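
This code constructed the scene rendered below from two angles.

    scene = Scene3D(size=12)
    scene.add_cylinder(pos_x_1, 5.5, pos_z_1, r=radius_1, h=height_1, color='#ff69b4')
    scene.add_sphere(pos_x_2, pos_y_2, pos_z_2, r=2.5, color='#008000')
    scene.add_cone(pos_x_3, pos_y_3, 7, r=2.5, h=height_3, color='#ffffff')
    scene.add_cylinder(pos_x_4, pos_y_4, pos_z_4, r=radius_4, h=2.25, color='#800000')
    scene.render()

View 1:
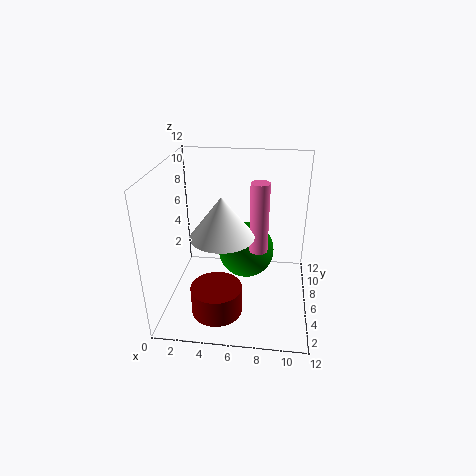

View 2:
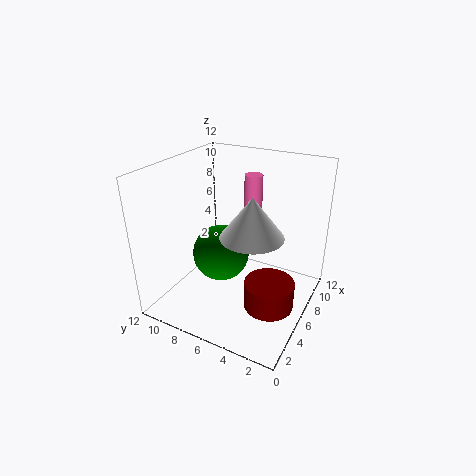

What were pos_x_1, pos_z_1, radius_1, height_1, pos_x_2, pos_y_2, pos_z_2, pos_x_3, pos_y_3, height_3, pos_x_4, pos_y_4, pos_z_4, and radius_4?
pos_x_1 = 7.75
pos_z_1 = 5.25
radius_1 = 0.75
height_1 = 5.75
pos_x_2 = 6.5
pos_y_2 = 8
pos_z_2 = 3.75
pos_x_3 = 5
pos_y_3 = 4.25
height_3 = 3.25
pos_x_4 = 4.75
pos_y_4 = 2.5
pos_z_4 = 1.25
radius_4 = 2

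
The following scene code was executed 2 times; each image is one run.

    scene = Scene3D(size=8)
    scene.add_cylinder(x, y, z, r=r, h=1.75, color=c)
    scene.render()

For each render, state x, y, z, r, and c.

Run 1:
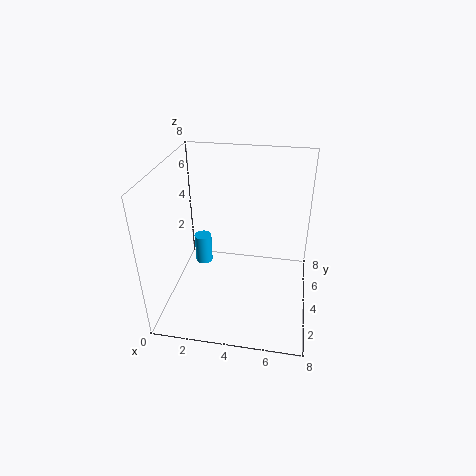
x = 1.75, y = 4.75, z = 1.75, r = 0.5, c = 'deepskyblue'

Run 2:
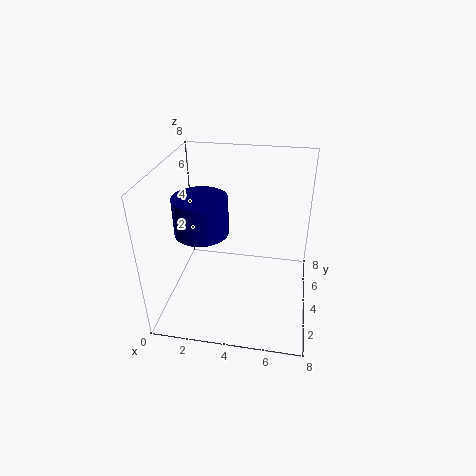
x = 2.75, y = 1.5, z = 5.75, r = 1.25, c = 'navy'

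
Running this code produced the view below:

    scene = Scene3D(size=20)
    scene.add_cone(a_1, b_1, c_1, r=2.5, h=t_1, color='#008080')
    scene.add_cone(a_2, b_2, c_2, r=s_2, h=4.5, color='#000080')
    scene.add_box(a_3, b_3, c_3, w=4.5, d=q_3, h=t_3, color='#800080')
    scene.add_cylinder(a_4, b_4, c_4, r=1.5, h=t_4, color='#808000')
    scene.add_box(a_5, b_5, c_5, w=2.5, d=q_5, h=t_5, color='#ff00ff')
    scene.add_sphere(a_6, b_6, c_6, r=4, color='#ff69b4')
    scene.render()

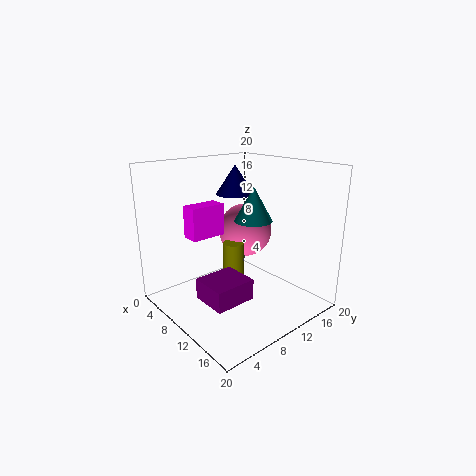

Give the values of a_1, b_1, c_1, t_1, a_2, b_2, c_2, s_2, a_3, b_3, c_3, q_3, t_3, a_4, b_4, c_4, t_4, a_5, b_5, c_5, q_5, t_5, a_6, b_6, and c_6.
a_1 = 12.5; b_1 = 10.5; c_1 = 13; t_1 = 4.5; a_2 = 4; b_2 = 14.5; c_2 = 14.5; s_2 = 3; a_3 = 13; b_3 = 1; c_3 = 5.5; q_3 = 5; t_3 = 2.5; a_4 = 9; b_4 = 10; c_4 = 0.5; t_4 = 8.5; a_5 = 5; b_5 = 4.5; c_5 = 10; q_5 = 5; t_5 = 4.5; a_6 = 7; b_6 = 14; c_6 = 9.5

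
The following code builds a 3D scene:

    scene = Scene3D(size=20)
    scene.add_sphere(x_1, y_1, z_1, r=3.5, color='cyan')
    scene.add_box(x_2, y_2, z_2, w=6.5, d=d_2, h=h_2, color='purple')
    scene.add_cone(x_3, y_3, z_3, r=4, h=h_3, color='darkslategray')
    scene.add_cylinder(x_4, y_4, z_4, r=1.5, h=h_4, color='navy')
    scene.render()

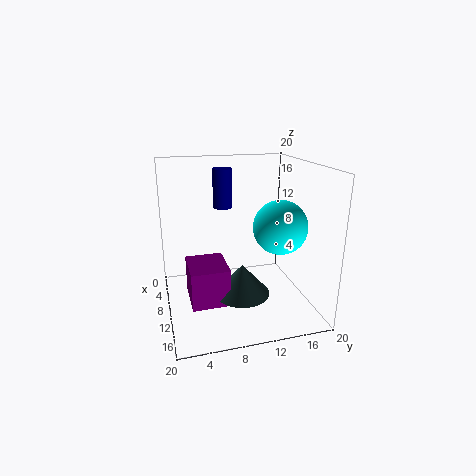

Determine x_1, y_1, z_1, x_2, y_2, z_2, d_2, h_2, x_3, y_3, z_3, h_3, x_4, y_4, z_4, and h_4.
x_1 = 14, y_1 = 14.5, z_1 = 12.5, x_2 = 5.5, y_2 = 3, z_2 = 0.5, d_2 = 5.5, h_2 = 5.5, x_3 = 10.5, y_3 = 10.5, z_3 = 1.5, h_3 = 4.5, x_4 = 3, y_4 = 9.5, z_4 = 12.5, h_4 = 6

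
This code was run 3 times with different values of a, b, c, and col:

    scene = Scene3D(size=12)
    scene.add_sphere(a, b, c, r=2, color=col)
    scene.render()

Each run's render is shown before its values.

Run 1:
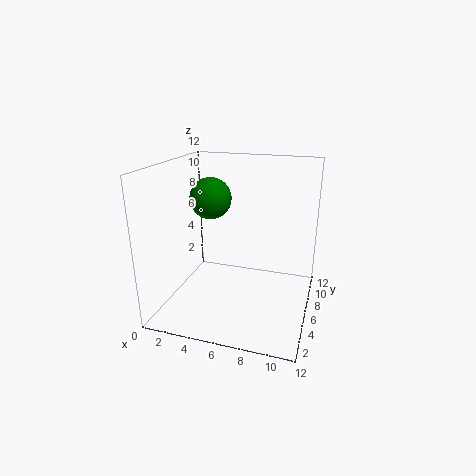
a = 2
b = 10
c = 8
col = 'green'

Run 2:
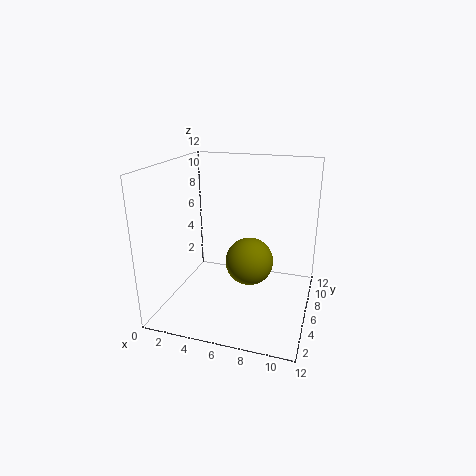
a = 7
b = 6
c = 4
col = 'olive'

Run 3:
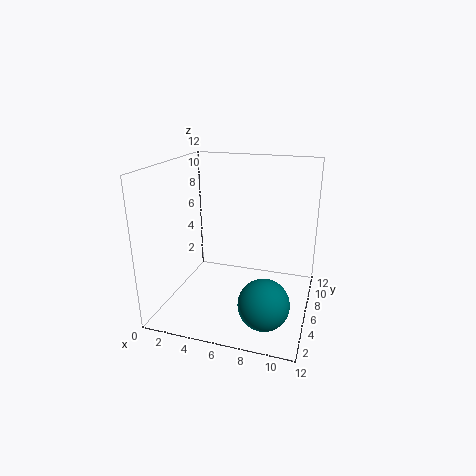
a = 9
b = 3
c = 2
col = 'teal'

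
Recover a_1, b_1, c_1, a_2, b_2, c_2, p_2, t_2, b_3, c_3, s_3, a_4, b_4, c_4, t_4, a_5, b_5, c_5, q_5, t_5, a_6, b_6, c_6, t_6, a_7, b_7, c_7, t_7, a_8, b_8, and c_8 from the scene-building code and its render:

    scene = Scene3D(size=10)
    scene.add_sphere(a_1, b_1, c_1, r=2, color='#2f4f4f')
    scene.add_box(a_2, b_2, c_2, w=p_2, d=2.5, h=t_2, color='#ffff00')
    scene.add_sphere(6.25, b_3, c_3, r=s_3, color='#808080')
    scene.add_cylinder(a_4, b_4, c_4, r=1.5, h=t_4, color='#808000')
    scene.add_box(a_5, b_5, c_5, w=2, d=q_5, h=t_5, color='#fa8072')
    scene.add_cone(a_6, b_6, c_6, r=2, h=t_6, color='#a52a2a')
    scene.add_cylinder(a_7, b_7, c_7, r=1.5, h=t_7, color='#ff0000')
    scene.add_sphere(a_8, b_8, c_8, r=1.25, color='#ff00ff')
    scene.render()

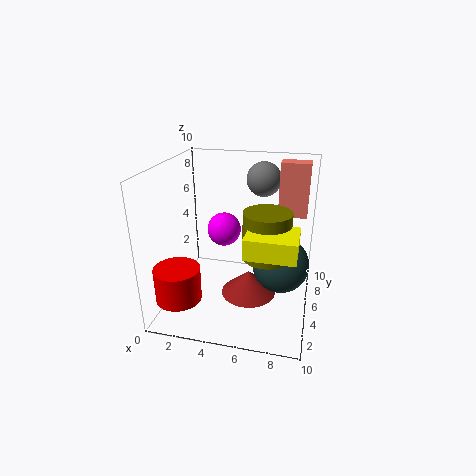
a_1 = 8; b_1 = 5.5; c_1 = 3; a_2 = 6.25; b_2 = 0.75; c_2 = 5.75; p_2 = 3; t_2 = 1.25; b_3 = 7.75; c_3 = 8.5; s_3 = 1.25; a_4 = 7.25; b_4 = 3.25; c_4 = 4.75; t_4 = 3; a_5 = 7.5; b_5 = 6.5; c_5 = 6.25; q_5 = 1.25; t_5 = 3.75; a_6 = 5.75; b_6 = 5.25; c_6 = 0.5; t_6 = 1.75; a_7 = 1.75; b_7 = 1.75; c_7 = 1.75; t_7 = 2.25; a_8 = 3.5; b_8 = 6.75; c_8 = 4.75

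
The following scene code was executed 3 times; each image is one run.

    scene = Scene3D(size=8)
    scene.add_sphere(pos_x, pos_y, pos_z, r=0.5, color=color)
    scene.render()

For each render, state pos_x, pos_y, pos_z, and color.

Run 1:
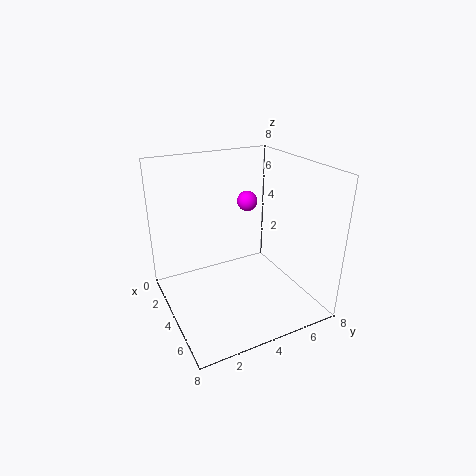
pos_x = 5, pos_y = 4, pos_z = 6.5, color = 'magenta'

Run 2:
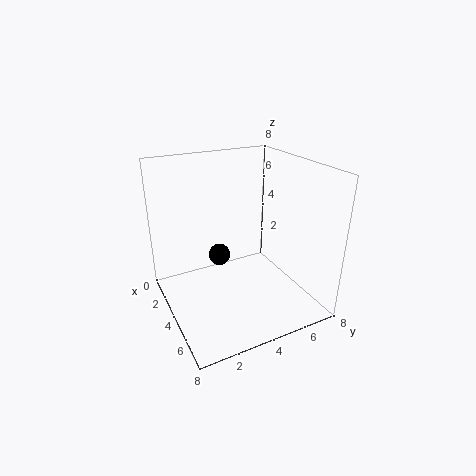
pos_x = 6, pos_y = 2, pos_z = 4.5, color = 'black'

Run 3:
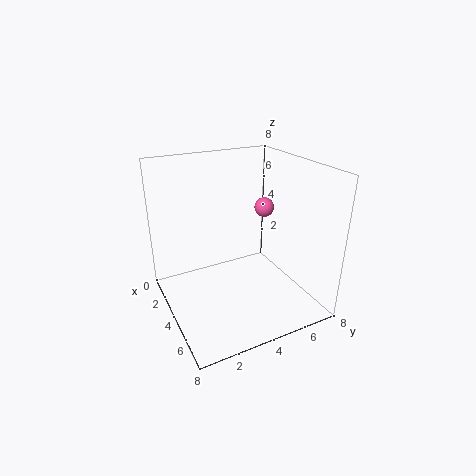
pos_x = 5, pos_y = 5, pos_z = 6, color = 'hotpink'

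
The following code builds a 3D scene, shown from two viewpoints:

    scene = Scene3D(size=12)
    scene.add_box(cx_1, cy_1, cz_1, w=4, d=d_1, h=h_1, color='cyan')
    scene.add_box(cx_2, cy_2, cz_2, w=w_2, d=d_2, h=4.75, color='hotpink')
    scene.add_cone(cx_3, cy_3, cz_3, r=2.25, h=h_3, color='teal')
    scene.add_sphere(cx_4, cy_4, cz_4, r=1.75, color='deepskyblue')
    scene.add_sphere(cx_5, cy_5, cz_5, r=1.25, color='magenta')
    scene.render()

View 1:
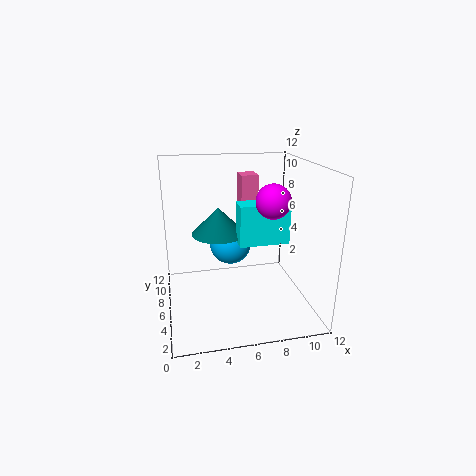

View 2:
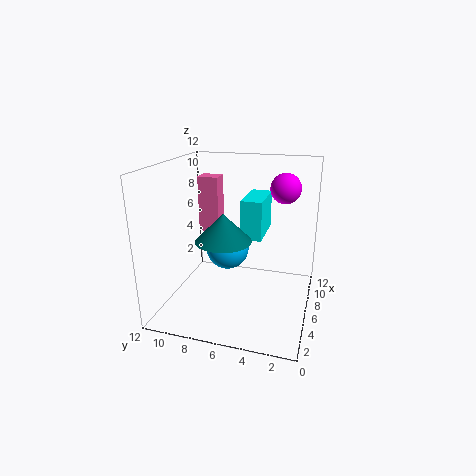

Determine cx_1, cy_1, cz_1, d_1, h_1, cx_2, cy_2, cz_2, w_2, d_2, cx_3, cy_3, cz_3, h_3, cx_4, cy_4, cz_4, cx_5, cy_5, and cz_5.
cx_1 = 5.75
cy_1 = 4
cz_1 = 6
d_1 = 1.75
h_1 = 3.25
cx_2 = 6.75
cy_2 = 8
cz_2 = 6
w_2 = 1.5
d_2 = 1.75
cx_3 = 4.5
cy_3 = 6.75
cz_3 = 6.25
h_3 = 2.25
cx_4 = 5.5
cy_4 = 6.75
cz_4 = 5.25
cx_5 = 7.75
cy_5 = 2.5
cz_5 = 10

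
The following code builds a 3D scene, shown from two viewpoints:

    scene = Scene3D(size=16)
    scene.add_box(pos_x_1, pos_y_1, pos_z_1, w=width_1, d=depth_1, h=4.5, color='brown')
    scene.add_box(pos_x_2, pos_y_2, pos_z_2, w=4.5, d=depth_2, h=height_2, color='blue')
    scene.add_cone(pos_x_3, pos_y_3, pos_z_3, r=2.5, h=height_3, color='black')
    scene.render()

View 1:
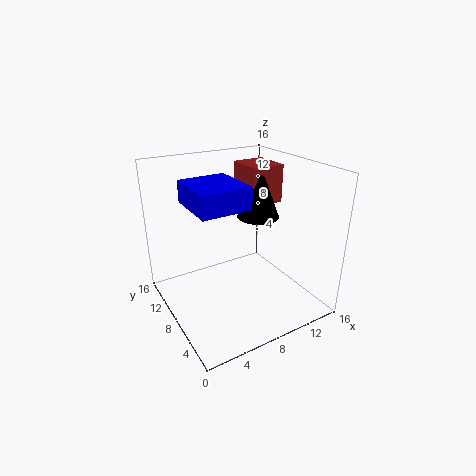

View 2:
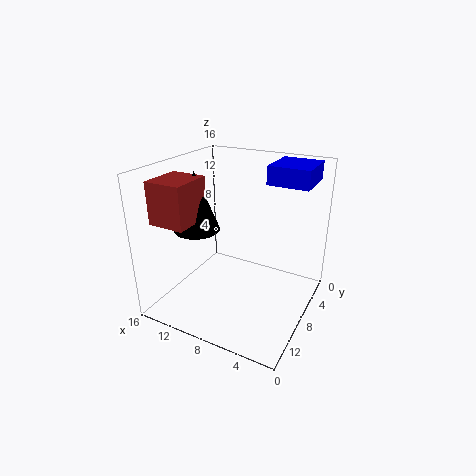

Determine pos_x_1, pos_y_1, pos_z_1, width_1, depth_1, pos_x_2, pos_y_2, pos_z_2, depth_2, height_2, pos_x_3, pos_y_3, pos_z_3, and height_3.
pos_x_1 = 11
pos_y_1 = 9.5
pos_z_1 = 10.5
width_1 = 4
depth_1 = 4.5
pos_x_2 = 1
pos_y_2 = 1.5
pos_z_2 = 14
depth_2 = 5
height_2 = 2
pos_x_3 = 12
pos_y_3 = 10
pos_z_3 = 9
height_3 = 6.5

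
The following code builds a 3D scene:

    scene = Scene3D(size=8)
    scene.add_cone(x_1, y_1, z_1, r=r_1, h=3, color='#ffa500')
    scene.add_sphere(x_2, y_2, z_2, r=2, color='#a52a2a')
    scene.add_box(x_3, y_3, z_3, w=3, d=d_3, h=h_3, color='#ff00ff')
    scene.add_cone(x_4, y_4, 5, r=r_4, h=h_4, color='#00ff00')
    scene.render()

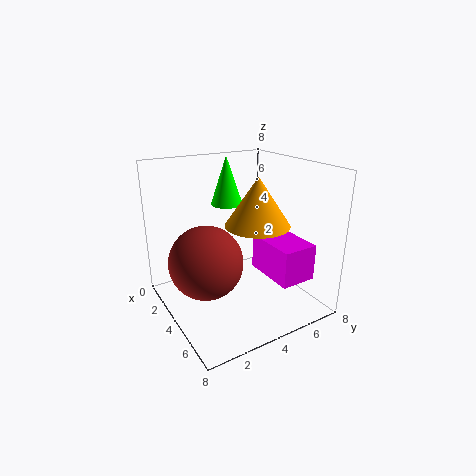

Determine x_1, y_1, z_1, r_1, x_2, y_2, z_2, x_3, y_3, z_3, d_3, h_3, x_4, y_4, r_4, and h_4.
x_1 = 3; y_1 = 6; z_1 = 4; r_1 = 2; x_2 = 4; y_2 = 2; z_2 = 3; x_3 = 4; y_3 = 5; z_3 = 2; d_3 = 2; h_3 = 2; x_4 = 1; y_4 = 5; r_4 = 1; h_4 = 3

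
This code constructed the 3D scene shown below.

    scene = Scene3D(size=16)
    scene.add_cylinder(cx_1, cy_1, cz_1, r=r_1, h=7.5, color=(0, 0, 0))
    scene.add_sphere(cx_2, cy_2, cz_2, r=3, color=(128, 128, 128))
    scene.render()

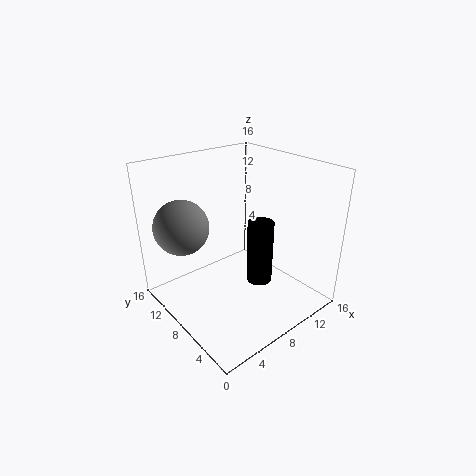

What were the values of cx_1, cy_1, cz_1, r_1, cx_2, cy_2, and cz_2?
cx_1 = 10.5
cy_1 = 7
cz_1 = 2
r_1 = 1.5
cx_2 = 3
cy_2 = 11.5
cz_2 = 9.5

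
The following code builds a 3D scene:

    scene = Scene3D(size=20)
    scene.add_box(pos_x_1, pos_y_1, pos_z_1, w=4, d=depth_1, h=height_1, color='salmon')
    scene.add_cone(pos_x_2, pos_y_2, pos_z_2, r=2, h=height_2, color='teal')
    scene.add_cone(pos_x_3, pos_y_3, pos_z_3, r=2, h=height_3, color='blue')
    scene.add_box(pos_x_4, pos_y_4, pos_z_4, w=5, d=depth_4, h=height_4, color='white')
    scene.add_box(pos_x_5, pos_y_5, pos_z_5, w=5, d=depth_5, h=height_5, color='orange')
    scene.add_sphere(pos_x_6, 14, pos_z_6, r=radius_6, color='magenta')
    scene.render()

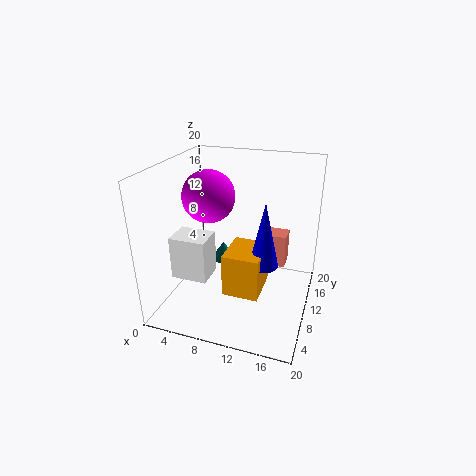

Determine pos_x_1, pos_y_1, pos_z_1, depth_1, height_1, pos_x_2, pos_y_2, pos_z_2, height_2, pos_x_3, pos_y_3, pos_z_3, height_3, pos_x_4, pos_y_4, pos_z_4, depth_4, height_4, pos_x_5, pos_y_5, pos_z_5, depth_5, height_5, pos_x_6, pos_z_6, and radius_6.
pos_x_1 = 12
pos_y_1 = 14
pos_z_1 = 4
depth_1 = 3
height_1 = 5
pos_x_2 = 5
pos_y_2 = 17
pos_z_2 = 2
height_2 = 3
pos_x_3 = 14
pos_y_3 = 9
pos_z_3 = 7
height_3 = 9
pos_x_4 = 2
pos_y_4 = 5
pos_z_4 = 5
depth_4 = 4
height_4 = 6
pos_x_5 = 9
pos_y_5 = 6
pos_z_5 = 3
depth_5 = 6
height_5 = 6
pos_x_6 = 4
pos_z_6 = 14
radius_6 = 4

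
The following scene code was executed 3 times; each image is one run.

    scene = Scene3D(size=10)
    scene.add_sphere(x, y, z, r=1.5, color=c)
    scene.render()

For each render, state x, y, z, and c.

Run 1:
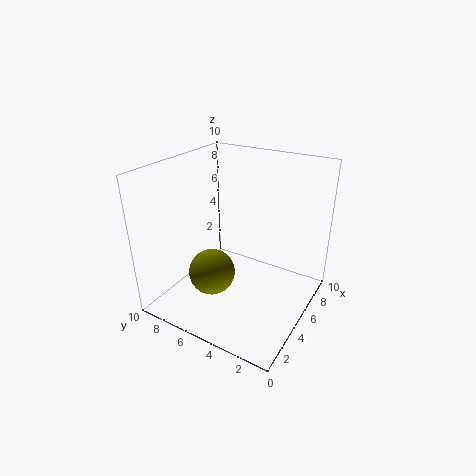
x = 2.5, y = 5.5, z = 3.5, c = 'olive'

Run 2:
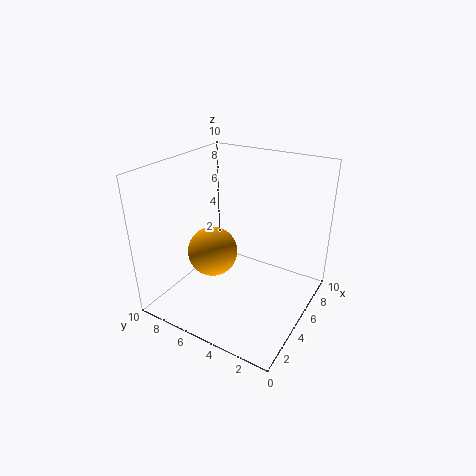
x = 2, y = 5, z = 5.5, c = 'orange'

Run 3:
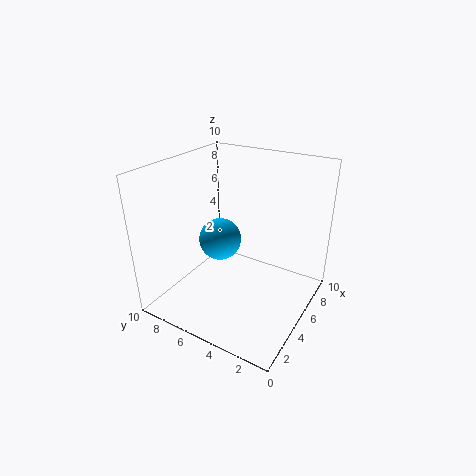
x = 5, y = 6.5, z = 4.5, c = 'deepskyblue'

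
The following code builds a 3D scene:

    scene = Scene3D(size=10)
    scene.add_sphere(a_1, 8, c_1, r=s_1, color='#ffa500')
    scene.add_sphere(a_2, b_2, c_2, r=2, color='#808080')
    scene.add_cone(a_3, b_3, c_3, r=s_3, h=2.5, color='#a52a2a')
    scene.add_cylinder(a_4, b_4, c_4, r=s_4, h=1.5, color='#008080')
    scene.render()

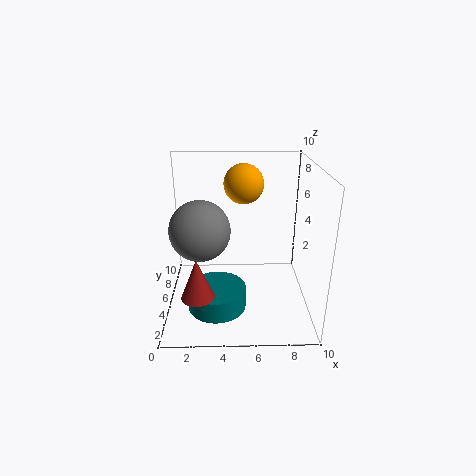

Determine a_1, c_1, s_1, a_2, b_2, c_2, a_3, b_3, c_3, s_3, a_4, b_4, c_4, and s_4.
a_1 = 5.5; c_1 = 8; s_1 = 1.5; a_2 = 2.5; b_2 = 4; c_2 = 6; a_3 = 2.5; b_3 = 1; c_3 = 3; s_3 = 1; a_4 = 3.5; b_4 = 3.5; c_4 = 0.5; s_4 = 2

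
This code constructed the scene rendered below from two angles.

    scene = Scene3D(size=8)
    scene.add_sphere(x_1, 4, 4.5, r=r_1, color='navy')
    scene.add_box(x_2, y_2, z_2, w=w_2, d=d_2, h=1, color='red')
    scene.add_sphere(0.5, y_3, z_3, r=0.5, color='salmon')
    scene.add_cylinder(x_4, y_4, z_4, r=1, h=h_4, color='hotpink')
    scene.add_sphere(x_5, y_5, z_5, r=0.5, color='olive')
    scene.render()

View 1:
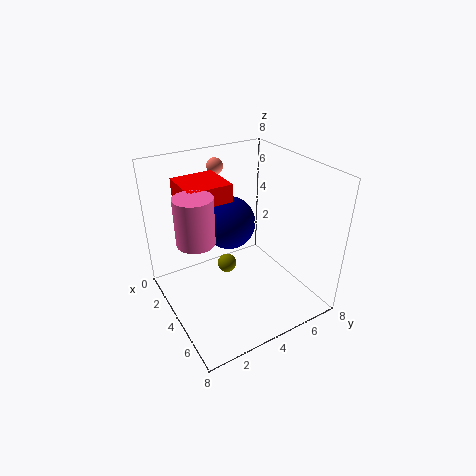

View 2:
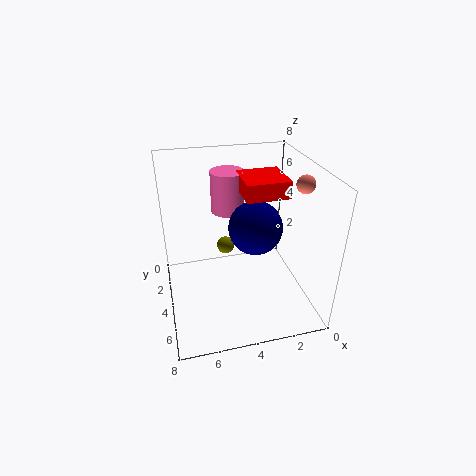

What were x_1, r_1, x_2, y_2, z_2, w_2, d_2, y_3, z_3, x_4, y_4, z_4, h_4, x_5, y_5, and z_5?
x_1 = 3
r_1 = 1.5
x_2 = 1
y_2 = 1.5
z_2 = 6
w_2 = 2.5
d_2 = 2.5
y_3 = 4.5
z_3 = 7
x_4 = 4
y_4 = 1.5
z_4 = 4.5
h_4 = 2.5
x_5 = 4.5
y_5 = 3
z_5 = 3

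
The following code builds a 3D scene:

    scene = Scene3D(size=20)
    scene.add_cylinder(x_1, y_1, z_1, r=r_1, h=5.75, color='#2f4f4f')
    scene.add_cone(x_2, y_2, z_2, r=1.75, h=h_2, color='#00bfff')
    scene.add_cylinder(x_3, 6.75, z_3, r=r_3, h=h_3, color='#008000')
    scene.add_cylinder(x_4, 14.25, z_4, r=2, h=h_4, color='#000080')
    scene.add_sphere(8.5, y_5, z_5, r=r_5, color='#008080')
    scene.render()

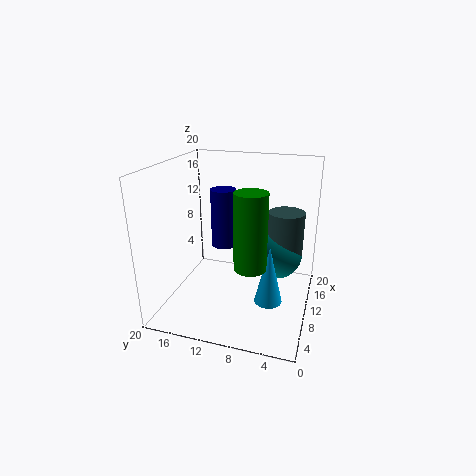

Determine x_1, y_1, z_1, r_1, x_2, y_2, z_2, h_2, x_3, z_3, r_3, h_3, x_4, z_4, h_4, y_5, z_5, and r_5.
x_1 = 8.5; y_1 = 3.25; z_1 = 9.25; r_1 = 2.25; x_2 = 5.25; y_2 = 4.5; z_2 = 4; h_2 = 7.5; x_3 = 4.5; z_3 = 8.75; r_3 = 2; h_3 = 9.5; x_4 = 16; z_4 = 5.75; h_4 = 9.25; y_5 = 4.25; z_5 = 9.25; r_5 = 3.25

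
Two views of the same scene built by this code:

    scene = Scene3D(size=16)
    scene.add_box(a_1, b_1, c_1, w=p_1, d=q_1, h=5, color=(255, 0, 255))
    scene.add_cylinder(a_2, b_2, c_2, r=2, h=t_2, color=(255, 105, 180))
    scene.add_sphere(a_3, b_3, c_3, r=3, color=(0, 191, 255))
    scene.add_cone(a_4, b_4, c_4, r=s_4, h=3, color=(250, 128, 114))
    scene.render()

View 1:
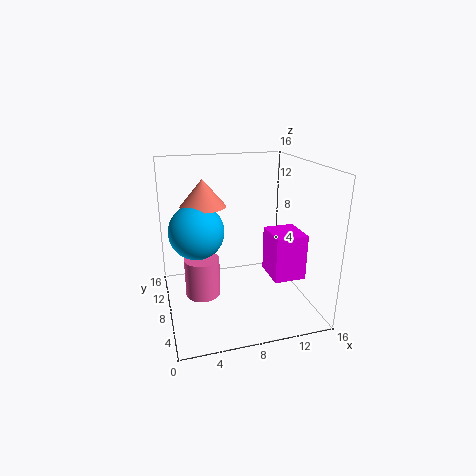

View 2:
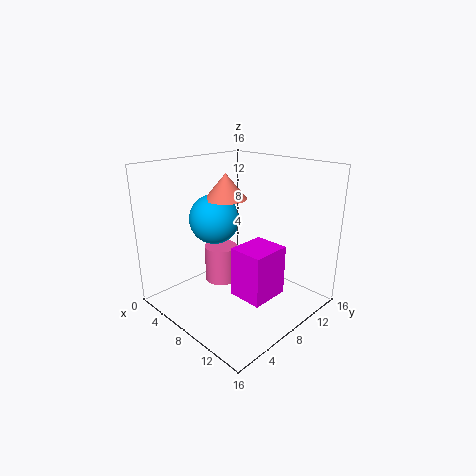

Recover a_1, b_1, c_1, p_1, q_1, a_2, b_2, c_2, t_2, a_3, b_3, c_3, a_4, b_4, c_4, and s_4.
a_1 = 11; b_1 = 4; c_1 = 4; p_1 = 3.5; q_1 = 4; a_2 = 4; b_2 = 9; c_2 = 1; t_2 = 4.5; a_3 = 3.5; b_3 = 8.5; c_3 = 9; a_4 = 4.5; b_4 = 9.5; c_4 = 11.5; s_4 = 2.5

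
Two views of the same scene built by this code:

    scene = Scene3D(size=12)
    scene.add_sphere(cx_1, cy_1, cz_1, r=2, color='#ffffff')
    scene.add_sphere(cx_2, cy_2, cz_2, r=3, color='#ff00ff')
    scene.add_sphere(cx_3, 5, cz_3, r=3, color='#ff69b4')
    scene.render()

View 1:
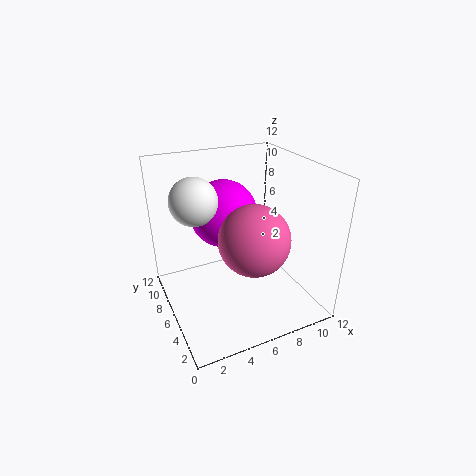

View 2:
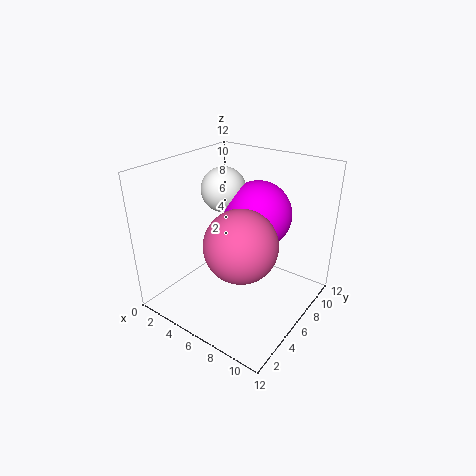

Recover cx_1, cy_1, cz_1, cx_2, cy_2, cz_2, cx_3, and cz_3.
cx_1 = 3, cy_1 = 8, cz_1 = 9, cx_2 = 6, cy_2 = 9, cz_2 = 7, cx_3 = 7, cz_3 = 6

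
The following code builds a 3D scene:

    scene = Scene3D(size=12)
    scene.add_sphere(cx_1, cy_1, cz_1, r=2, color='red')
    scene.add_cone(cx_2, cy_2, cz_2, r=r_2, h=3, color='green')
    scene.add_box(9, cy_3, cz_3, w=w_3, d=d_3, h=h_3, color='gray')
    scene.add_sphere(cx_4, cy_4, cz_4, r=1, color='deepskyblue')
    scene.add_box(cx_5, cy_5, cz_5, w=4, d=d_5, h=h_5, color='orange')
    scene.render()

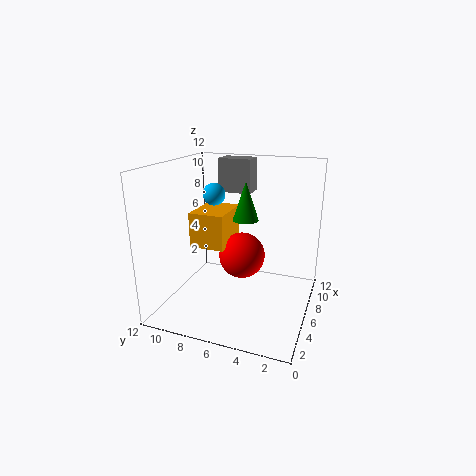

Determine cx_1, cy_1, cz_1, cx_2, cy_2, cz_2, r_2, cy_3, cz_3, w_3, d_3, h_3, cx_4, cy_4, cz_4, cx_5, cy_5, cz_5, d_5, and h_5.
cx_1 = 7, cy_1 = 6, cz_1 = 4, cx_2 = 5, cy_2 = 5, cz_2 = 8, r_2 = 1, cy_3 = 6, cz_3 = 9, w_3 = 2, d_3 = 3, h_3 = 3, cx_4 = 8, cy_4 = 9, cz_4 = 9, cx_5 = 5, cy_5 = 7, cz_5 = 5, d_5 = 3, h_5 = 3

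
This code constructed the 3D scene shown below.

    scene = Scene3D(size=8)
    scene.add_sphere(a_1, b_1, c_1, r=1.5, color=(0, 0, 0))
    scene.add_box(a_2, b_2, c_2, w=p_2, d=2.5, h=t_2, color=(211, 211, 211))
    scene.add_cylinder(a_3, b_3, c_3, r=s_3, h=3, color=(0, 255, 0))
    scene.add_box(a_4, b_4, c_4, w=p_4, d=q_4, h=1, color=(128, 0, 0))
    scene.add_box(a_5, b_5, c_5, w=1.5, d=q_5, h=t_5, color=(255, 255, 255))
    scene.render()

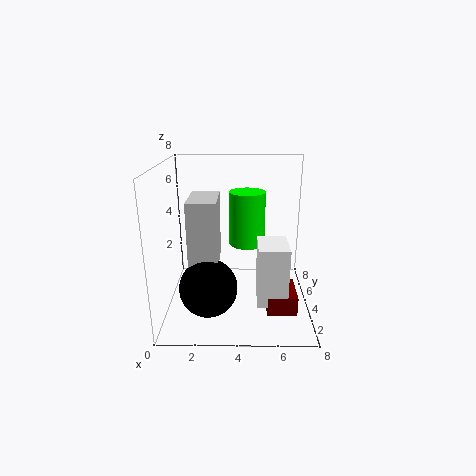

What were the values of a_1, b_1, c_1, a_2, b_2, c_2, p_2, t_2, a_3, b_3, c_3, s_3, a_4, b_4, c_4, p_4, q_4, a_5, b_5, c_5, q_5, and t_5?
a_1 = 2.5, b_1 = 2, c_1 = 2, a_2 = 1.5, b_2 = 2, c_2 = 3, p_2 = 1.5, t_2 = 3.5, a_3 = 4.5, b_3 = 4.5, c_3 = 3.5, s_3 = 1, a_4 = 5.5, b_4 = 1, c_4 = 1, p_4 = 1.5, q_4 = 2, a_5 = 5, b_5 = 1, c_5 = 1.5, q_5 = 2, t_5 = 3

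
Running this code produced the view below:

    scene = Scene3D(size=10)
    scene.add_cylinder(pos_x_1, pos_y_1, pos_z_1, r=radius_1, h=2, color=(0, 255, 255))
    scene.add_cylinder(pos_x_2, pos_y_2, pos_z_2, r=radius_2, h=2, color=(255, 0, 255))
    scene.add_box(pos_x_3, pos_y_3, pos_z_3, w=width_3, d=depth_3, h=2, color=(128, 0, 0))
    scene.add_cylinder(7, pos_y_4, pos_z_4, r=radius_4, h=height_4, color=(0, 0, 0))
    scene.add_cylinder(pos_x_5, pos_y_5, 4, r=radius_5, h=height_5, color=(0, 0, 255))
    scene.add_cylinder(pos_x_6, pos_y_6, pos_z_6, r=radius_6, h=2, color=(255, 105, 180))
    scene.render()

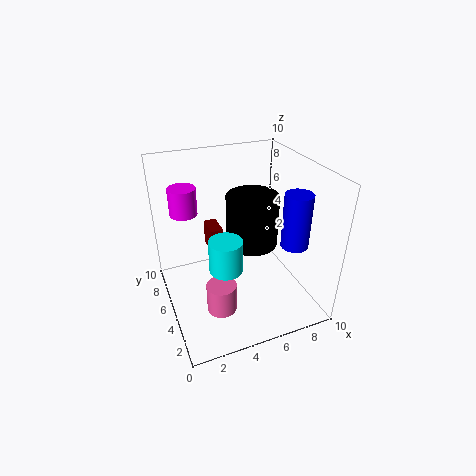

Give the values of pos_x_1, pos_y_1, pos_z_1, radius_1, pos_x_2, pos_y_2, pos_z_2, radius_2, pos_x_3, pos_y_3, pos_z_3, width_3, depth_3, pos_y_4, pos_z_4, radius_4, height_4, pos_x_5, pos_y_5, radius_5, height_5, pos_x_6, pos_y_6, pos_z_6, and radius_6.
pos_x_1 = 3, pos_y_1 = 2, pos_z_1 = 5, radius_1 = 1, pos_x_2 = 2, pos_y_2 = 8, pos_z_2 = 6, radius_2 = 1, pos_x_3 = 4, pos_y_3 = 8, pos_z_3 = 2, width_3 = 1, depth_3 = 2, pos_y_4 = 7, pos_z_4 = 3, radius_4 = 2, height_4 = 4, pos_x_5 = 9, pos_y_5 = 4, radius_5 = 1, height_5 = 4, pos_x_6 = 3, pos_y_6 = 3, pos_z_6 = 1, radius_6 = 1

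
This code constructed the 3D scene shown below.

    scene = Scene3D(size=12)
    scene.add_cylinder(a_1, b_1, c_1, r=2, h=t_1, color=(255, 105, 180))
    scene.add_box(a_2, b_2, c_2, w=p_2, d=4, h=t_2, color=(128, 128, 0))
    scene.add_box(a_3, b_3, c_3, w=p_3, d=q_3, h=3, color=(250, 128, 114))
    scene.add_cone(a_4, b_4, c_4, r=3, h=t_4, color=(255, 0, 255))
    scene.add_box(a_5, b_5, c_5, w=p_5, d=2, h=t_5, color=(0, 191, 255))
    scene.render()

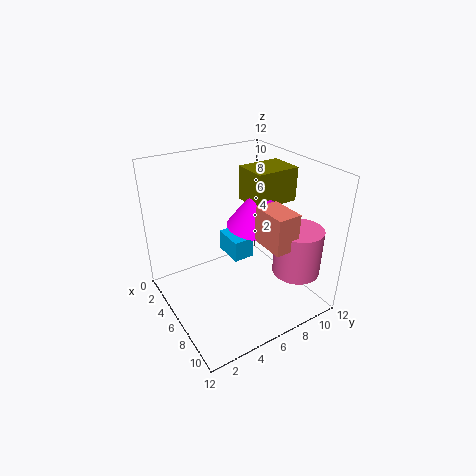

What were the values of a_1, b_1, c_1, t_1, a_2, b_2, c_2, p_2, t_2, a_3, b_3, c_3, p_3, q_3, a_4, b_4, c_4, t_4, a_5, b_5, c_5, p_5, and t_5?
a_1 = 9; b_1 = 10; c_1 = 3; t_1 = 4; a_2 = 3; b_2 = 8; c_2 = 8; p_2 = 3; t_2 = 3; a_3 = 7; b_3 = 7; c_3 = 6; p_3 = 3; q_3 = 2; a_4 = 5; b_4 = 9; c_4 = 6; t_4 = 4; a_5 = 1; b_5 = 7; c_5 = 2; p_5 = 3; t_5 = 2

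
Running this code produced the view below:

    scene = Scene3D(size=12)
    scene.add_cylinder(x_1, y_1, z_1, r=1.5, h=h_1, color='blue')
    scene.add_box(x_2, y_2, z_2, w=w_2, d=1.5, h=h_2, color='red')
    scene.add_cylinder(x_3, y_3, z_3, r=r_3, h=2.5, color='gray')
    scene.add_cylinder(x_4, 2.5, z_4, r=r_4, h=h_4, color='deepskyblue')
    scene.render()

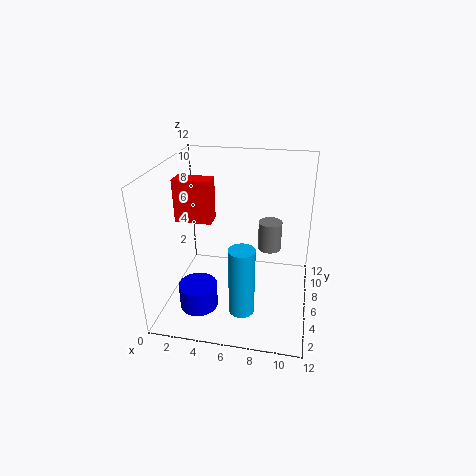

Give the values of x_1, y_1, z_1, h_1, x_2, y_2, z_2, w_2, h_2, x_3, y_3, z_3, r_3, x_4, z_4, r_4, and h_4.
x_1 = 3.5, y_1 = 2.5, z_1 = 1.5, h_1 = 2, x_2 = 1, y_2 = 5, z_2 = 7.5, w_2 = 3, h_2 = 3.5, x_3 = 8.5, y_3 = 7.5, z_3 = 4.5, r_3 = 1, x_4 = 7, z_4 = 1.5, r_4 = 1, h_4 = 5.5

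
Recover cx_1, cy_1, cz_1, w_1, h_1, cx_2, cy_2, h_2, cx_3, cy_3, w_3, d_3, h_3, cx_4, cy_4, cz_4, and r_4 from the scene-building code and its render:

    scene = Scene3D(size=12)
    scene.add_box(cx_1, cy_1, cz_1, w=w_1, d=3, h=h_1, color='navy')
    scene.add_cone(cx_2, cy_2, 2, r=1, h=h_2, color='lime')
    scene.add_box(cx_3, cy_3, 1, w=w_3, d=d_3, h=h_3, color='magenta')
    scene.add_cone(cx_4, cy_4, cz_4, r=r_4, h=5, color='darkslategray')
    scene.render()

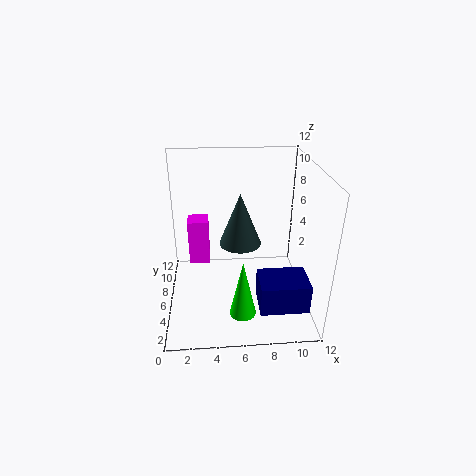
cx_1 = 7.5, cy_1 = 2, cz_1 = 1, w_1 = 4, h_1 = 2.5, cx_2 = 6, cy_2 = 1.5, h_2 = 4.5, cx_3 = 1.5, cy_3 = 10, w_3 = 2, d_3 = 2, h_3 = 4.5, cx_4 = 6.5, cy_4 = 9.5, cz_4 = 3.5, r_4 = 2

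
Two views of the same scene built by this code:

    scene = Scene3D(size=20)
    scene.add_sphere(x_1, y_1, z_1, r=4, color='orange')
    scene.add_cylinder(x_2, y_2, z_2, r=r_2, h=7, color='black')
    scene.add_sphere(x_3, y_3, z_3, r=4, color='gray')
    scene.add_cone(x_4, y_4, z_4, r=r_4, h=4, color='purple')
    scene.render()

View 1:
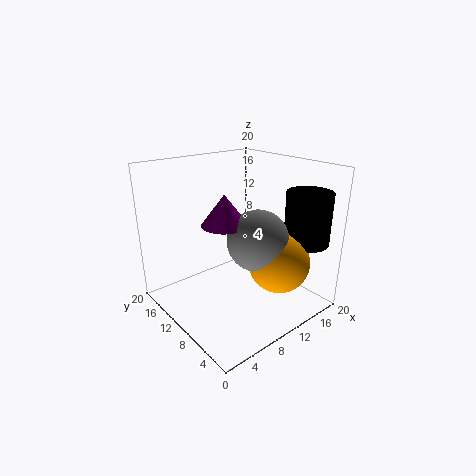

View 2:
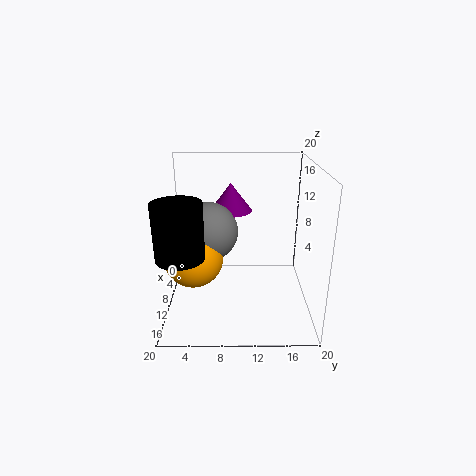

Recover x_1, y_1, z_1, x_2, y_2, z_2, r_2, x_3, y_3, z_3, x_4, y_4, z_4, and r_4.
x_1 = 12, y_1 = 4, z_1 = 8, x_2 = 16, y_2 = 3, z_2 = 10, r_2 = 3, x_3 = 10, y_3 = 6, z_3 = 11, x_4 = 7, y_4 = 9, z_4 = 13, r_4 = 3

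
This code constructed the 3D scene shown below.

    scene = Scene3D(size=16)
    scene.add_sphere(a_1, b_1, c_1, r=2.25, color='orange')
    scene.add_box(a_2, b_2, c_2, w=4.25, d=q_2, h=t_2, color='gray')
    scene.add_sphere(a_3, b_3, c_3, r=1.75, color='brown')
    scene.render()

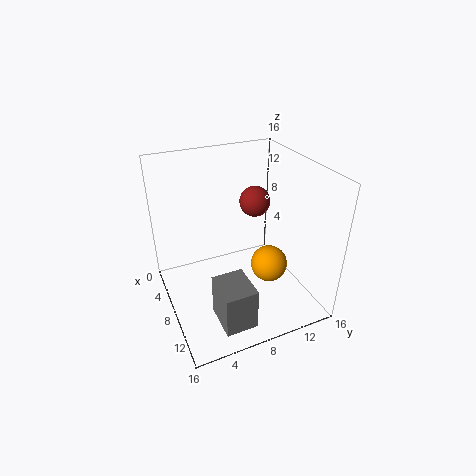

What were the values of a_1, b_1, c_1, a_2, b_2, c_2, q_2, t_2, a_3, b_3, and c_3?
a_1 = 7.5, b_1 = 12.5, c_1 = 2.75, a_2 = 10, b_2 = 4, c_2 = 0.5, q_2 = 3.5, t_2 = 4.75, a_3 = 6, b_3 = 11, c_3 = 11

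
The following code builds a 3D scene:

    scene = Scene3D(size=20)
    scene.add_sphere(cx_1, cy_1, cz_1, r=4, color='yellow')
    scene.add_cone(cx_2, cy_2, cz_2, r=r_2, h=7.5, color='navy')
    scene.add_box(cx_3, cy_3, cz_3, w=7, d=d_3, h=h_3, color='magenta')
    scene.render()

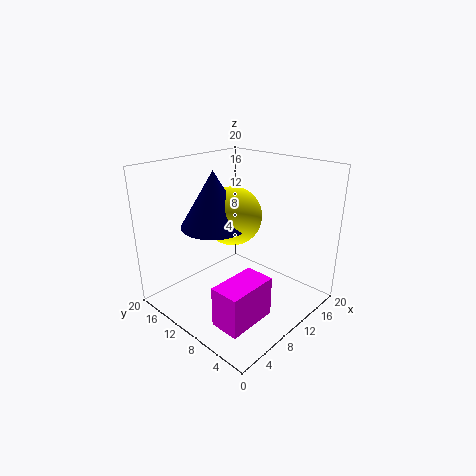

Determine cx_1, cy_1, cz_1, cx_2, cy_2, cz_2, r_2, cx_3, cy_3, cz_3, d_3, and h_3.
cx_1 = 10; cy_1 = 11; cz_1 = 13; cx_2 = 7.5; cy_2 = 12; cz_2 = 12; r_2 = 4.5; cx_3 = 2.5; cy_3 = 3.5; cz_3 = 1; d_3 = 4; h_3 = 5.5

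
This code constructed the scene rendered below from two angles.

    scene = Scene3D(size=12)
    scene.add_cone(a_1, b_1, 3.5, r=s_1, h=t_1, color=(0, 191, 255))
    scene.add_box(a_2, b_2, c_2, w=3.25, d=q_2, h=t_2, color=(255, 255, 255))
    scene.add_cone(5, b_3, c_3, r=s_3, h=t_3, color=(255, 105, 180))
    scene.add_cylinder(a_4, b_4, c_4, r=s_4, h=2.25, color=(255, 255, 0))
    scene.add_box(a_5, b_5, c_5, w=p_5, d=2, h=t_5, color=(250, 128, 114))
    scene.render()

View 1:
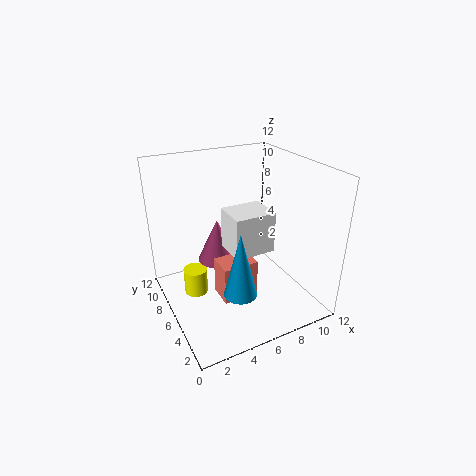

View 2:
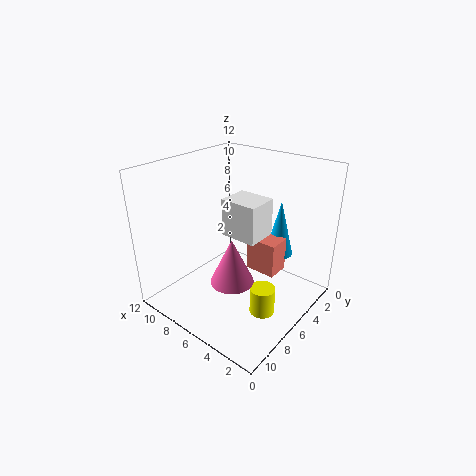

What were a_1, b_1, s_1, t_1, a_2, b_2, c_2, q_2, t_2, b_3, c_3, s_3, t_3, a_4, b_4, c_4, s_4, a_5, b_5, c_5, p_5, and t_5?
a_1 = 4.25, b_1 = 2.25, s_1 = 1.25, t_1 = 5, a_2 = 4.5, b_2 = 3.25, c_2 = 5.75, q_2 = 2.75, t_2 = 3.25, b_3 = 8, c_3 = 3.25, s_3 = 1.75, t_3 = 3.75, a_4 = 2.5, b_4 = 7.25, c_4 = 1, s_4 = 1, a_5 = 3.25, b_5 = 2.75, c_5 = 2.5, p_5 = 2.75, t_5 = 3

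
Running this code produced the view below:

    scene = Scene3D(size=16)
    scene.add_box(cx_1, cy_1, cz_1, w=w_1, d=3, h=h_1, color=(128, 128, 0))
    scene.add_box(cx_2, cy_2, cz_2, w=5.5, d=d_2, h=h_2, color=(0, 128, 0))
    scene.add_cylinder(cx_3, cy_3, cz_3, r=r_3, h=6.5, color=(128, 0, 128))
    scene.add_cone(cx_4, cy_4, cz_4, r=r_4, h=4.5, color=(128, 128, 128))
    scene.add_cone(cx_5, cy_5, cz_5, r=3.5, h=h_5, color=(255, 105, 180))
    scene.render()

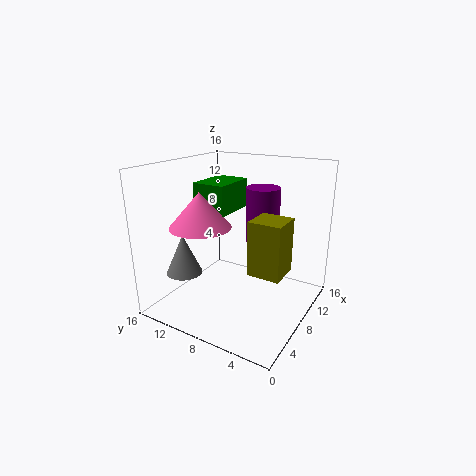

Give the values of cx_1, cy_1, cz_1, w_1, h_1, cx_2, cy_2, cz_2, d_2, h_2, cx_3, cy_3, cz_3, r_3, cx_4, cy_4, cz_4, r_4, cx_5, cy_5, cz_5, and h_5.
cx_1 = 2
cy_1 = 0.5
cz_1 = 7.5
w_1 = 3
h_1 = 5
cx_2 = 8
cy_2 = 10
cz_2 = 10
d_2 = 4
h_2 = 3.5
cx_3 = 12
cy_3 = 7
cz_3 = 6.5
r_3 = 2
cx_4 = 4.5
cy_4 = 13
cz_4 = 4
r_4 = 2
cx_5 = 6.5
cy_5 = 12
cz_5 = 9
h_5 = 4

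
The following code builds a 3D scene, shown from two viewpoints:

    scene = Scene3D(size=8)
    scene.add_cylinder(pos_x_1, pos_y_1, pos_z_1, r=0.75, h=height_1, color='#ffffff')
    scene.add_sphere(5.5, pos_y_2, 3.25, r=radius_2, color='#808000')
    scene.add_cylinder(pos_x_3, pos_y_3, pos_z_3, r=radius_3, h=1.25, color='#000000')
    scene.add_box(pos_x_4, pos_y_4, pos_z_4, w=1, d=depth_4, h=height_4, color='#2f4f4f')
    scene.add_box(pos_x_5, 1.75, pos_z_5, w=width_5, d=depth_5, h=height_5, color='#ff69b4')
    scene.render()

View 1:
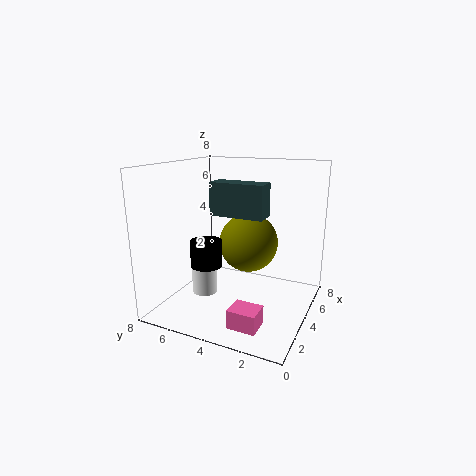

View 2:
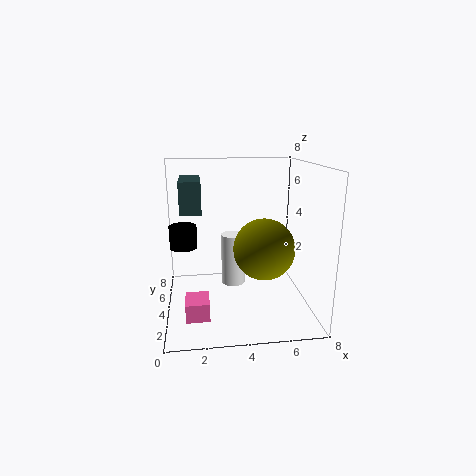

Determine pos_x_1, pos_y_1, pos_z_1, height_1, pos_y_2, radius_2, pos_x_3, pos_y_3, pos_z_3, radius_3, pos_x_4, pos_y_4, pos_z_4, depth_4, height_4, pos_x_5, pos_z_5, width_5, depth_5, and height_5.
pos_x_1 = 4; pos_y_1 = 6.25; pos_z_1 = 0.25; height_1 = 3.25; pos_y_2 = 4; radius_2 = 1.75; pos_x_3 = 1; pos_y_3 = 4.25; pos_z_3 = 3.5; radius_3 = 0.75; pos_x_4 = 1; pos_y_4 = 1.5; pos_z_4 = 6; depth_4 = 2.5; height_4 = 1.5; pos_x_5 = 1; pos_z_5 = 0.25; width_5 = 1.25; depth_5 = 1.5; height_5 = 1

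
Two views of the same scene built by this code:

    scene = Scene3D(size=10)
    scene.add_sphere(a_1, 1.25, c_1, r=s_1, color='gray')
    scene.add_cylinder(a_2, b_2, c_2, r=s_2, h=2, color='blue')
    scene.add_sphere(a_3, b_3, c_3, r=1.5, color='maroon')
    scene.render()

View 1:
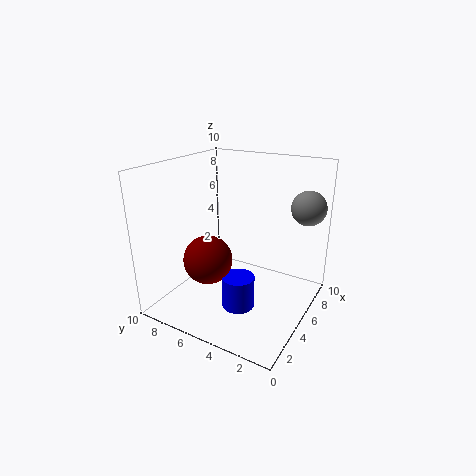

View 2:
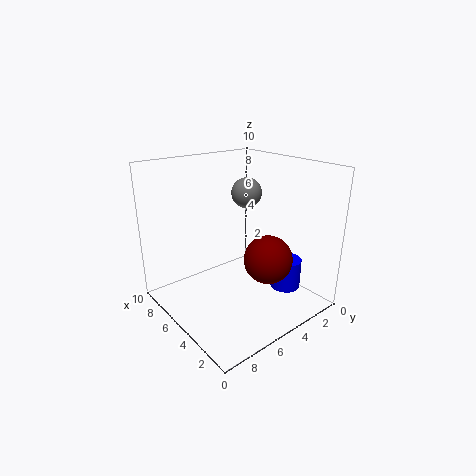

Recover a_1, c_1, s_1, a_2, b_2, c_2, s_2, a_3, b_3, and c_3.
a_1 = 8.5; c_1 = 6.75; s_1 = 1.25; a_2 = 2; b_2 = 3.25; c_2 = 2; s_2 = 1; a_3 = 1.75; b_3 = 5.25; c_3 = 4.75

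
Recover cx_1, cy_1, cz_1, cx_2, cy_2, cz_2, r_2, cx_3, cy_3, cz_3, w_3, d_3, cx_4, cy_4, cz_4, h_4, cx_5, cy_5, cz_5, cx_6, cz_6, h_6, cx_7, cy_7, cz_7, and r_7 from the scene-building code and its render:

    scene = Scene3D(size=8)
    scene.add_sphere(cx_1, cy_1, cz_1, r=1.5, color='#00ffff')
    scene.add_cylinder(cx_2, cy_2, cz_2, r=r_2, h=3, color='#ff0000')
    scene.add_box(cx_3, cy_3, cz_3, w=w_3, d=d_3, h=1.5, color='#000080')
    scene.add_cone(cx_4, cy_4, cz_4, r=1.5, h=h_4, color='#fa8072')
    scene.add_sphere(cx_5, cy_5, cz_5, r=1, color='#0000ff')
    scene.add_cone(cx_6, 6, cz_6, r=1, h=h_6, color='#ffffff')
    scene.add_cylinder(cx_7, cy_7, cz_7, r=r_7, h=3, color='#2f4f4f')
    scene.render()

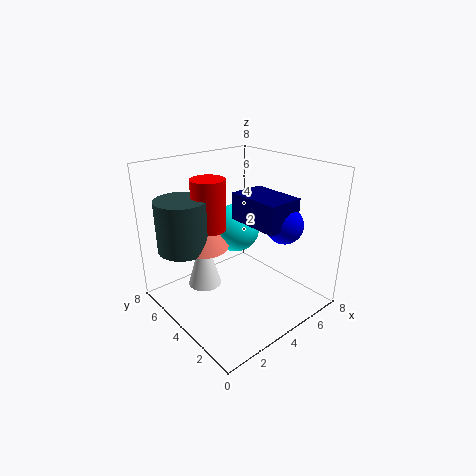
cx_1 = 5.5; cy_1 = 6; cz_1 = 3.5; cx_2 = 3.5; cy_2 = 6; cz_2 = 4; r_2 = 1; cx_3 = 4; cy_3 = 1.5; cz_3 = 5; w_3 = 2; d_3 = 3; cx_4 = 3; cy_4 = 6; cz_4 = 3; h_4 = 2; cx_5 = 5.5; cy_5 = 2; cz_5 = 5; cx_6 = 3; cz_6 = 0.5; h_6 = 3.5; cx_7 = 2; cy_7 = 6.5; cz_7 = 3; r_7 = 1.5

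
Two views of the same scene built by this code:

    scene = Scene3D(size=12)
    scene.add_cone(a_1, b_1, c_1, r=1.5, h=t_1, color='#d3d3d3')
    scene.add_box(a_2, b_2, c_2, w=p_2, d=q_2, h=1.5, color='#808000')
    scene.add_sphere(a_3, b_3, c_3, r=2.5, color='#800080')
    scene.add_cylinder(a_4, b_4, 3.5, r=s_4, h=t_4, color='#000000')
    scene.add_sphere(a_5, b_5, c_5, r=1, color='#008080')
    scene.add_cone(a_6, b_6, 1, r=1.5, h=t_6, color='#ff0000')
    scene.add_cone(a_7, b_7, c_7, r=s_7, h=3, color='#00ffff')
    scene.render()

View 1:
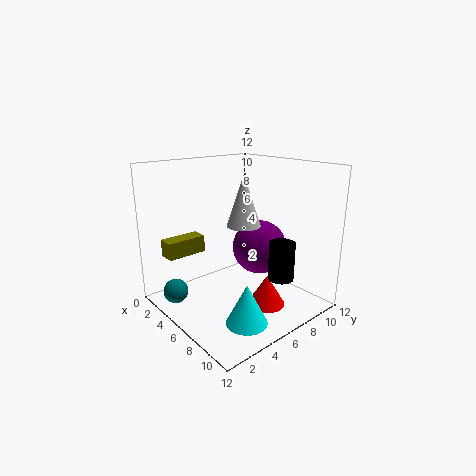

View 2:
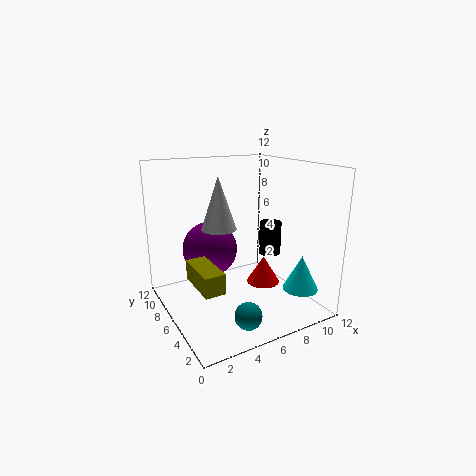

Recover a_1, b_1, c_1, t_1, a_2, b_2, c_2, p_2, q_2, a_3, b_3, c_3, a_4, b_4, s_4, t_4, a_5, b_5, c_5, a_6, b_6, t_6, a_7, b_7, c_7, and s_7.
a_1 = 5; b_1 = 7.5; c_1 = 6.5; t_1 = 4.5; a_2 = 1; b_2 = 1.5; c_2 = 4; p_2 = 1.5; q_2 = 3.5; a_3 = 5; b_3 = 9.5; c_3 = 4; a_4 = 10; b_4 = 7; s_4 = 1; t_4 = 3; a_5 = 4; b_5 = 1; c_5 = 2; a_6 = 9; b_6 = 6.5; t_6 = 2.5; a_7 = 10.5; b_7 = 3; c_7 = 1.5; s_7 = 1.5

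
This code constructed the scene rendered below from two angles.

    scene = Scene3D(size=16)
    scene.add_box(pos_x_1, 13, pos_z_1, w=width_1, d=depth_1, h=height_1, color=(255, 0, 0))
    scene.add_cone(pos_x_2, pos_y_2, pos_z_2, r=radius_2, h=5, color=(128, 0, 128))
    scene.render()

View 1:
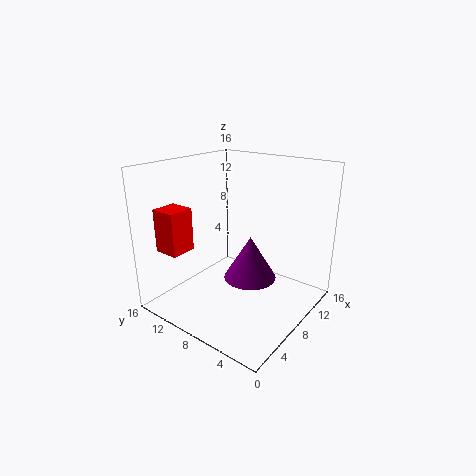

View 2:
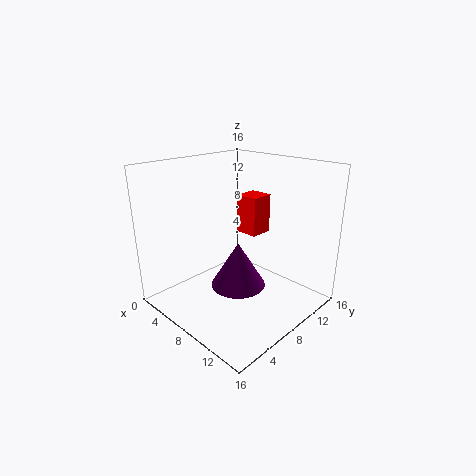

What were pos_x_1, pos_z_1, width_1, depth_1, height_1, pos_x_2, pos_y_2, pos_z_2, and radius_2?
pos_x_1 = 3; pos_z_1 = 6; width_1 = 3; depth_1 = 3; height_1 = 5; pos_x_2 = 9; pos_y_2 = 7; pos_z_2 = 3; radius_2 = 3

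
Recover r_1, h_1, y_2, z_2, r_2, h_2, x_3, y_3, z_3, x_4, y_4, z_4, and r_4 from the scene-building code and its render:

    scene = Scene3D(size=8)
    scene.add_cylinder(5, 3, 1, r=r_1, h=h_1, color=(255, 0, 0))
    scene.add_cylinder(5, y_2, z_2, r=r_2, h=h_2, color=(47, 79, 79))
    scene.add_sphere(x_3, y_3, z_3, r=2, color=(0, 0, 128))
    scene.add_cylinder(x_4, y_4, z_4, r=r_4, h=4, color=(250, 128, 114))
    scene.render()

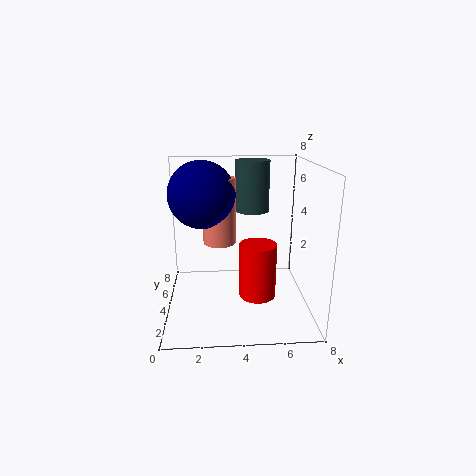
r_1 = 1
h_1 = 3
y_2 = 6
z_2 = 5
r_2 = 1
h_2 = 3
x_3 = 2
y_3 = 6
z_3 = 6
x_4 = 3
y_4 = 6
z_4 = 3
r_4 = 1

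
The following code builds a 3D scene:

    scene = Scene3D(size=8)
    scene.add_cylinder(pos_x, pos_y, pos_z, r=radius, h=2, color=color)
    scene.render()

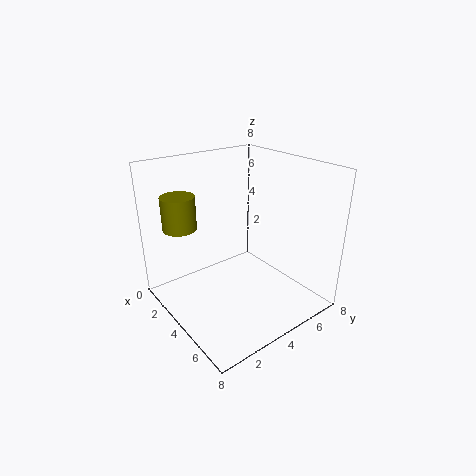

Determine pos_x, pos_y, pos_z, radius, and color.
pos_x = 1; pos_y = 2; pos_z = 4; radius = 1; color = 'olive'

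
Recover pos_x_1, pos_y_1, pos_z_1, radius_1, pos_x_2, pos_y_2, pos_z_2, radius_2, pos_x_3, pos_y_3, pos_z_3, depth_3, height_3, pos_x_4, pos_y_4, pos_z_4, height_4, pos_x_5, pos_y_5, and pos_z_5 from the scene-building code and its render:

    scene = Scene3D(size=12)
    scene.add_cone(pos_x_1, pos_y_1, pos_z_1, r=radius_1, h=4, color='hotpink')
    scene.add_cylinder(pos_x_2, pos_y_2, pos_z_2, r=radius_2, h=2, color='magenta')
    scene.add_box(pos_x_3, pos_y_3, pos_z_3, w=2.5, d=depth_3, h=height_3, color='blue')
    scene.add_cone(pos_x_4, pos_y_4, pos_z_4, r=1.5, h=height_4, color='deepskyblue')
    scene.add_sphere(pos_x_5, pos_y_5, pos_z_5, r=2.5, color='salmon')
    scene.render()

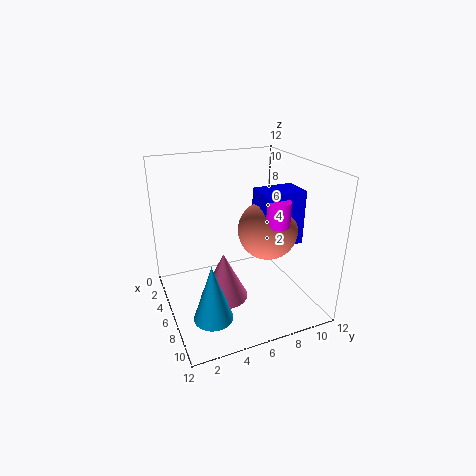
pos_x_1 = 6.5
pos_y_1 = 4.5
pos_z_1 = 1
radius_1 = 2
pos_x_2 = 8
pos_y_2 = 8.5
pos_z_2 = 7.5
radius_2 = 1
pos_x_3 = 5.5
pos_y_3 = 7.5
pos_z_3 = 5.5
depth_3 = 3.5
height_3 = 4.5
pos_x_4 = 9.5
pos_y_4 = 2.5
pos_z_4 = 1.5
height_4 = 4.5
pos_x_5 = 6.5
pos_y_5 = 8.5
pos_z_5 = 6.5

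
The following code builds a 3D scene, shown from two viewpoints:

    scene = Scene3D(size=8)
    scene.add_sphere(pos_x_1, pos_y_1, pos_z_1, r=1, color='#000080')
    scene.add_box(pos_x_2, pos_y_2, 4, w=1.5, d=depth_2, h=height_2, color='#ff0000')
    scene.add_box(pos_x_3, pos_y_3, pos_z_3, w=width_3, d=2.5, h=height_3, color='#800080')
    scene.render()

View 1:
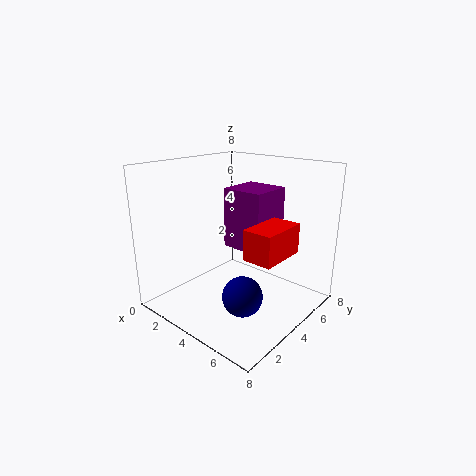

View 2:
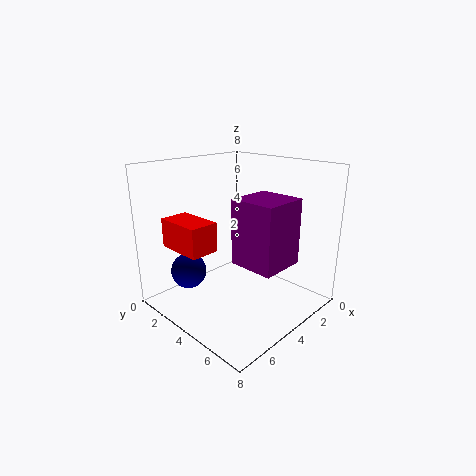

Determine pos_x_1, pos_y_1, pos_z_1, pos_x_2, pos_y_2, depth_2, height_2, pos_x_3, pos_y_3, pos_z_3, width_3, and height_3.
pos_x_1 = 6, pos_y_1 = 2, pos_z_1 = 2, pos_x_2 = 6, pos_y_2 = 2, depth_2 = 2.5, height_2 = 1.5, pos_x_3 = 2.5, pos_y_3 = 4.5, pos_z_3 = 3, width_3 = 2.5, height_3 = 3.5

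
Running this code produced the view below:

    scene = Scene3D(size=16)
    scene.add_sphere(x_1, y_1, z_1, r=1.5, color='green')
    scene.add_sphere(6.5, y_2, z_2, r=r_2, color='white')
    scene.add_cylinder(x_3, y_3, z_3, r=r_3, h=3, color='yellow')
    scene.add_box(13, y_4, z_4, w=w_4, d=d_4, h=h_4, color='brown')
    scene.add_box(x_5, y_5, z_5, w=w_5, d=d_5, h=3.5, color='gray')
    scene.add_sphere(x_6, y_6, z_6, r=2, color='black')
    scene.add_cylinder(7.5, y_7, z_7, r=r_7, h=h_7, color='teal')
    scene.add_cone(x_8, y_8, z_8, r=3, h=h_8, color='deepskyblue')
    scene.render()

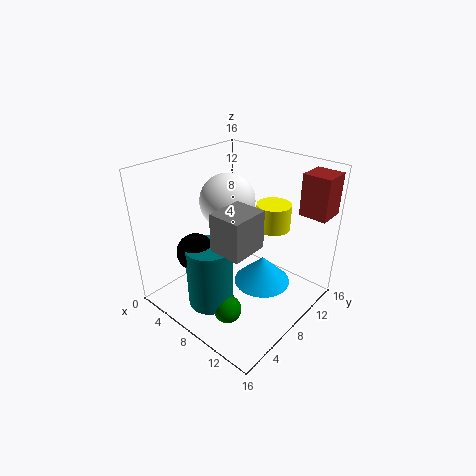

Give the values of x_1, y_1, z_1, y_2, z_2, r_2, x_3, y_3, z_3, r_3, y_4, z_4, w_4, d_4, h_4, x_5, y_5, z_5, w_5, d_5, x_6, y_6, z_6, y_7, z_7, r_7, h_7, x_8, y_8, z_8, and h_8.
x_1 = 10
y_1 = 4
z_1 = 1.5
y_2 = 8
z_2 = 12
r_2 = 3
x_3 = 9.5
y_3 = 12.5
z_3 = 8
r_3 = 2
y_4 = 12
z_4 = 11
w_4 = 3
d_4 = 3
h_4 = 4.5
x_5 = 11
y_5 = 1
z_5 = 11
w_5 = 3
d_5 = 3.5
x_6 = 6
y_6 = 3.5
z_6 = 7.5
y_7 = 4
z_7 = 1.5
r_7 = 2.5
h_7 = 7
x_8 = 11.5
y_8 = 8
z_8 = 4
h_8 = 3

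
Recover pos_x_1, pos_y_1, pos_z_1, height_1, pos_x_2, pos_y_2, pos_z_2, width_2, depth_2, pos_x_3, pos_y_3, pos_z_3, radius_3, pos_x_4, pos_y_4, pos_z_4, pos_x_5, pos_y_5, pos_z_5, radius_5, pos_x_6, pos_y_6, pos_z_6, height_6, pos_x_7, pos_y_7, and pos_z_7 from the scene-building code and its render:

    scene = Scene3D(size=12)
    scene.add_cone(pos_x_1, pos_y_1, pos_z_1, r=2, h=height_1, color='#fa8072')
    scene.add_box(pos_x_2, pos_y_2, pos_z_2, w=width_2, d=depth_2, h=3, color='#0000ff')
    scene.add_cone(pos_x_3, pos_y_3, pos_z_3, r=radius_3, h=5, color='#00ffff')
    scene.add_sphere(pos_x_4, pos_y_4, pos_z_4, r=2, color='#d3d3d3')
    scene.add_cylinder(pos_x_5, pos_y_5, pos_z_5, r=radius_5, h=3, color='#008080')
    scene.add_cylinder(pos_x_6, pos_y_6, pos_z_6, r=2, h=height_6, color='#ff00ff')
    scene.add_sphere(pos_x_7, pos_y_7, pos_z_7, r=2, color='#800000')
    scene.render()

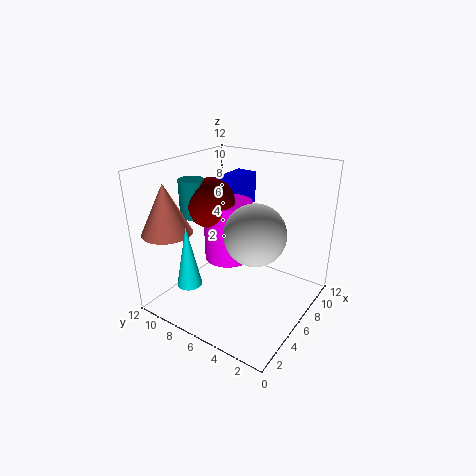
pos_x_1 = 2; pos_y_1 = 10; pos_z_1 = 7; height_1 = 4; pos_x_2 = 8; pos_y_2 = 8; pos_z_2 = 7; width_2 = 4; depth_2 = 2; pos_x_3 = 2; pos_y_3 = 8; pos_z_3 = 3; radius_3 = 1; pos_x_4 = 2; pos_y_4 = 2; pos_z_4 = 9; pos_x_5 = 4; pos_y_5 = 9; pos_z_5 = 8; radius_5 = 1; pos_x_6 = 6; pos_y_6 = 7; pos_z_6 = 4; height_6 = 5; pos_x_7 = 5; pos_y_7 = 8; pos_z_7 = 9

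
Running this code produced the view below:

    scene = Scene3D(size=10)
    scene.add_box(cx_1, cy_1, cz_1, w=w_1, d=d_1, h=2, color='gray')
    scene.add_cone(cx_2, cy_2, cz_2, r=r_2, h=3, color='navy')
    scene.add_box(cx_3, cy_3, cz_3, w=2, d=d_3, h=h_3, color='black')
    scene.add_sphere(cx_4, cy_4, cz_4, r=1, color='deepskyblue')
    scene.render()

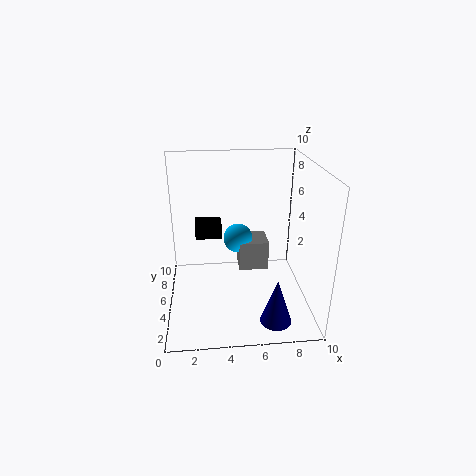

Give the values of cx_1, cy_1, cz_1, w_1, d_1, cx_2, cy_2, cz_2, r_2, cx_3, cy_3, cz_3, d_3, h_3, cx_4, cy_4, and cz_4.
cx_1 = 5
cy_1 = 4
cz_1 = 3
w_1 = 2
d_1 = 2
cx_2 = 7
cy_2 = 1
cz_2 = 1
r_2 = 1
cx_3 = 2
cy_3 = 7
cz_3 = 4
d_3 = 2
h_3 = 1
cx_4 = 5
cy_4 = 5
cz_4 = 5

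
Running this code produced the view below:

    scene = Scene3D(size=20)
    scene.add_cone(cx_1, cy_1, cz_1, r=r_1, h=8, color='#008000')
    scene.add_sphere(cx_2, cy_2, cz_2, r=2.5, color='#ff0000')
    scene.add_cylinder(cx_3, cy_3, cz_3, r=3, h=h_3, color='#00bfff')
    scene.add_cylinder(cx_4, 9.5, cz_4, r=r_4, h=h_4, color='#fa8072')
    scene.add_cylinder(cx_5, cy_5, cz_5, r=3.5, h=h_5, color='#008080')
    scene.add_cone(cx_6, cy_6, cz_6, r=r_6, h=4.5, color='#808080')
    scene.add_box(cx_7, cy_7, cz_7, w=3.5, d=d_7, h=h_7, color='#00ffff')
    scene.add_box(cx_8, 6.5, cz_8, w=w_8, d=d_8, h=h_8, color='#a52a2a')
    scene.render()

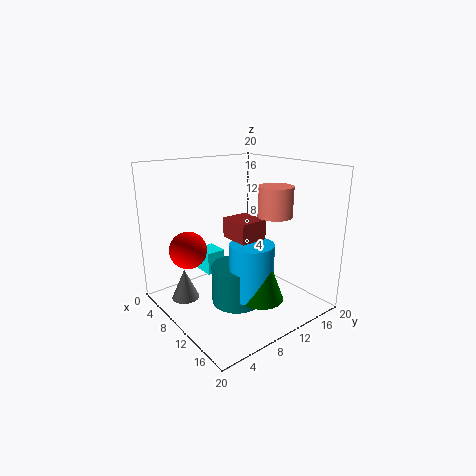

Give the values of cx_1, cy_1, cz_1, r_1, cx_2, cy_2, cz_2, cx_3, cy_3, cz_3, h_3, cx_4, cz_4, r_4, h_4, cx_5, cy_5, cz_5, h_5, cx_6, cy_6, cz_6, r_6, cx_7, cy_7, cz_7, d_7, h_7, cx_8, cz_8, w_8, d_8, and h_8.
cx_1 = 14.5, cy_1 = 10.5, cz_1 = 2.5, r_1 = 3, cx_2 = 7.5, cy_2 = 3.5, cz_2 = 9, cx_3 = 13, cy_3 = 10, cz_3 = 2.5, h_3 = 7.5, cx_4 = 17.5, cz_4 = 15, r_4 = 2, h_4 = 3.5, cx_5 = 11, cy_5 = 9, cz_5 = 1, h_5 = 5.5, cx_6 = 5, cy_6 = 4, cz_6 = 0.5, r_6 = 2, cx_7 = 1, cy_7 = 8.5, cz_7 = 2.5, d_7 = 3, h_7 = 3.5, cx_8 = 11.5, cz_8 = 11.5, w_8 = 4, d_8 = 3.5, h_8 = 2.5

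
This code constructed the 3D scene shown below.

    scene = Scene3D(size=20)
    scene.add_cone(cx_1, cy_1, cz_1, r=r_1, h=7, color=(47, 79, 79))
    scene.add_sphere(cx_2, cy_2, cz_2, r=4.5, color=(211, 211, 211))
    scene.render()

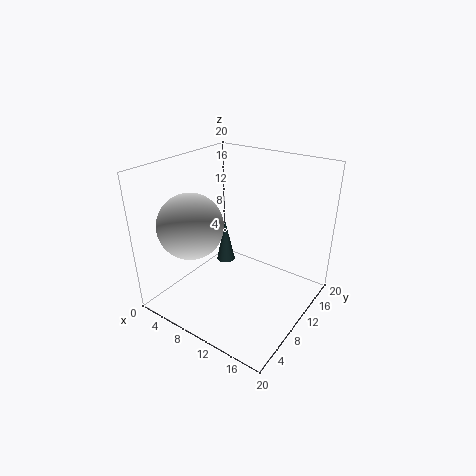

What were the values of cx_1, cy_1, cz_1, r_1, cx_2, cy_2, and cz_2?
cx_1 = 4
cy_1 = 15
cz_1 = 2
r_1 = 1.5
cx_2 = 5
cy_2 = 6
cz_2 = 12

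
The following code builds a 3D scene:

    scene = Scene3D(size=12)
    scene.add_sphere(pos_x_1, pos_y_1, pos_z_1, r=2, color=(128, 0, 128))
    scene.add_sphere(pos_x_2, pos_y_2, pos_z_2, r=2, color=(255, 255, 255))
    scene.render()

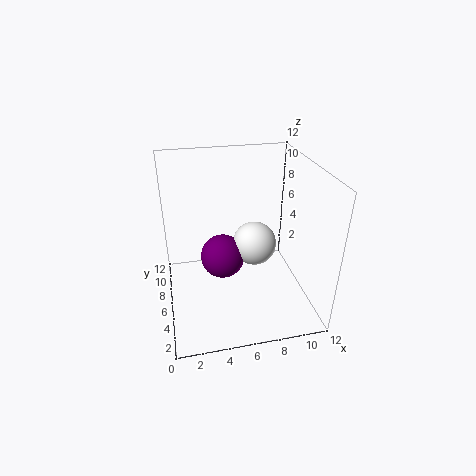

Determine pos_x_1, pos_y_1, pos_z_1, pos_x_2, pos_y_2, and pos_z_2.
pos_x_1 = 5; pos_y_1 = 8; pos_z_1 = 3; pos_x_2 = 8; pos_y_2 = 8; pos_z_2 = 4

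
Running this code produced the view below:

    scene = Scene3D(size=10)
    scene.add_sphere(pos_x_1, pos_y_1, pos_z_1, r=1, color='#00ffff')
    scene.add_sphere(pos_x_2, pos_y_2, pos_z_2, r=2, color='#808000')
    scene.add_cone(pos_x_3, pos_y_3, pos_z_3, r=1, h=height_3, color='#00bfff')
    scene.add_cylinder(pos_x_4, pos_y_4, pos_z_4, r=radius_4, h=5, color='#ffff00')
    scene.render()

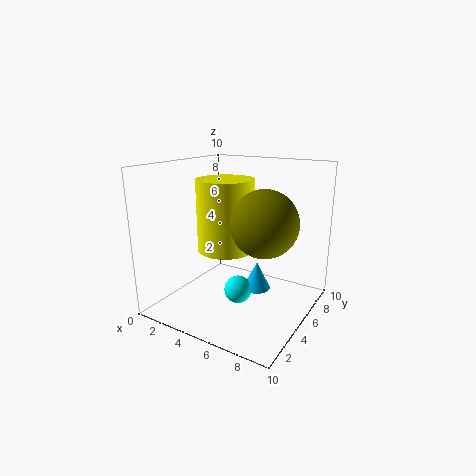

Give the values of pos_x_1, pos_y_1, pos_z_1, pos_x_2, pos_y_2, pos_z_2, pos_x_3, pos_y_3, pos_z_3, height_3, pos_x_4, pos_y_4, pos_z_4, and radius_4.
pos_x_1 = 5, pos_y_1 = 5, pos_z_1 = 1, pos_x_2 = 8, pos_y_2 = 3, pos_z_2 = 7, pos_x_3 = 6, pos_y_3 = 6, pos_z_3 = 1, height_3 = 2, pos_x_4 = 4, pos_y_4 = 5, pos_z_4 = 4, radius_4 = 2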